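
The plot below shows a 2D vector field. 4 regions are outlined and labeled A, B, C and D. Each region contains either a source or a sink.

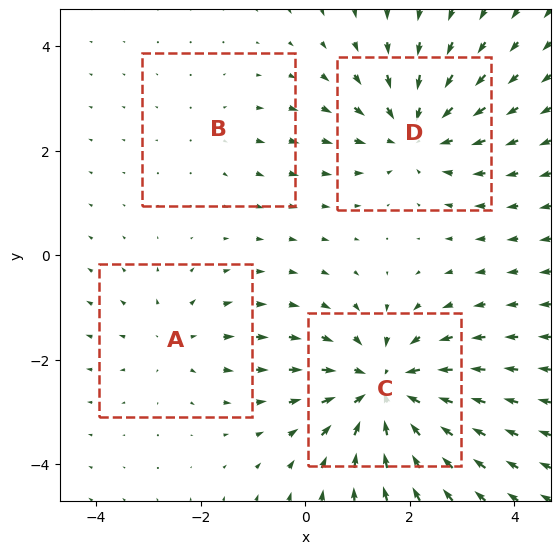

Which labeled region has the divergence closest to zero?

Divergence at each region's feature centre — A: about +3, B: about +2, C: about -6, D: about -5. Region B is closest to zero.

B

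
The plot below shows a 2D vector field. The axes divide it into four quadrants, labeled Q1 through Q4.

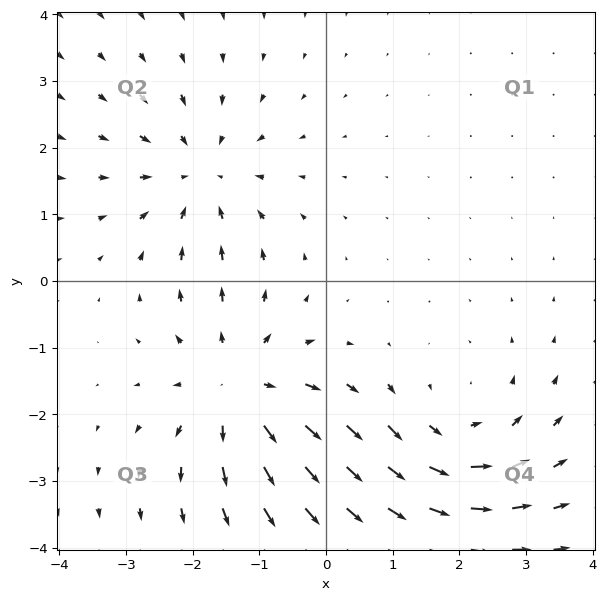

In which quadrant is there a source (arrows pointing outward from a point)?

Q3

The source sits at approximately (-1.3, -1.6), which lies in quadrant Q3. The divergence there is about +3, positive as expected for a source.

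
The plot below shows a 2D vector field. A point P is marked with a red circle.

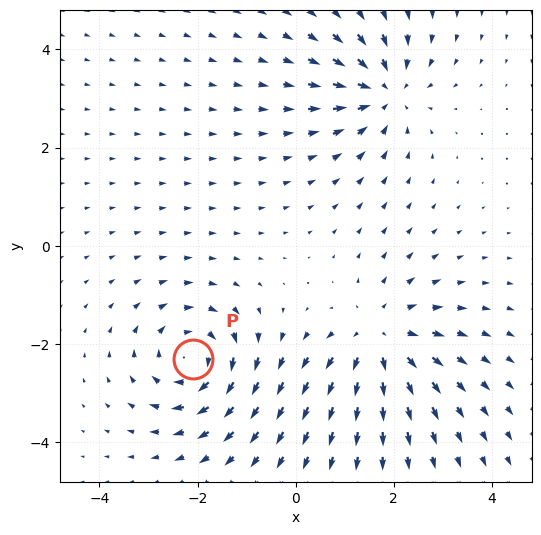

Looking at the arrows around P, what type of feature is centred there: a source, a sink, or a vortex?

At P (-2.1, -2.3) the arrows circulate clockwise. Divergence ≈0, curl about -5 — near-zero divergence with nonzero curl is a vortex.

vortex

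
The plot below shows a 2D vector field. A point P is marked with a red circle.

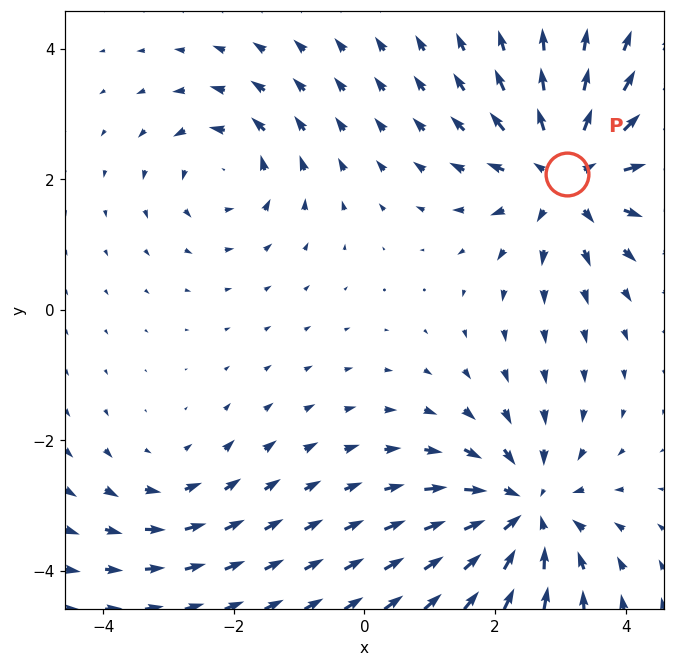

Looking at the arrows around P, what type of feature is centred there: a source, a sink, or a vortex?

At P (3.1, 2.1) the arrows spread outward. Divergence about +5, curl ≈0 — positive divergence with near-zero curl is a source.

source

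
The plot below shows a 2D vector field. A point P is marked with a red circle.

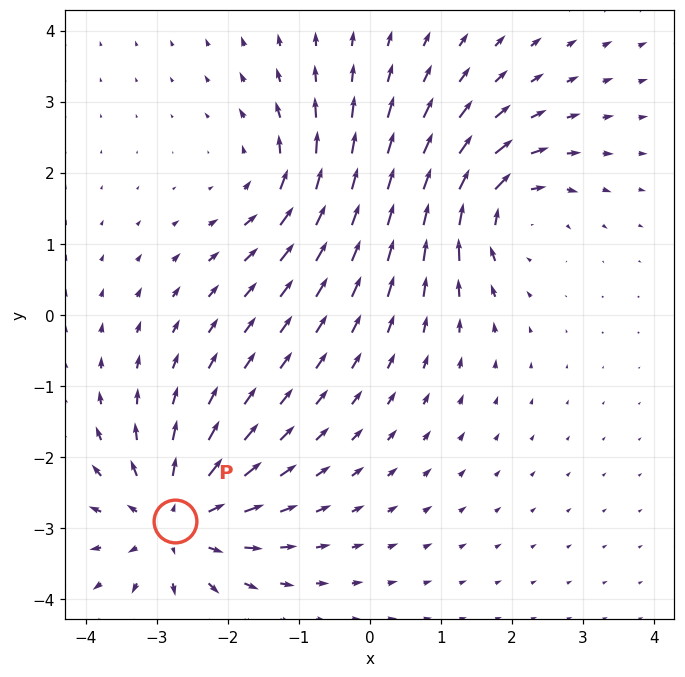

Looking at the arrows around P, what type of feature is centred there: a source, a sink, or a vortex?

At P (-2.7, -2.9) the arrows spread outward. Divergence about +5, curl ≈0 — positive divergence with near-zero curl is a source.

source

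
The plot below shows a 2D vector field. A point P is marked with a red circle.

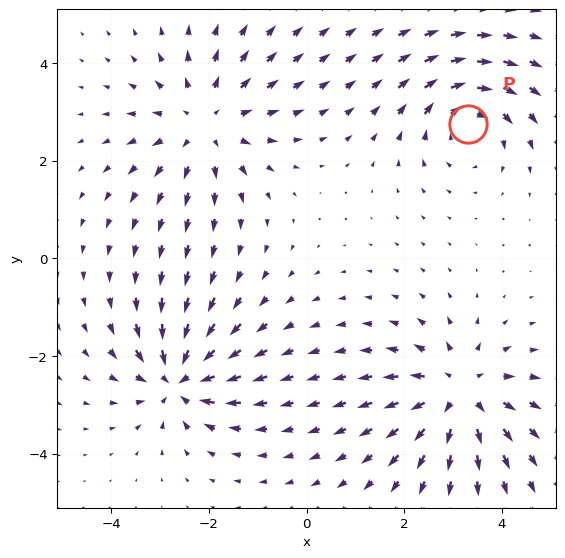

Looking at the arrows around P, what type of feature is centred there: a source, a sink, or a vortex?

At P (3.3, 2.8) the arrows circulate clockwise. Divergence ≈0, curl about -4 — near-zero divergence with nonzero curl is a vortex.

vortex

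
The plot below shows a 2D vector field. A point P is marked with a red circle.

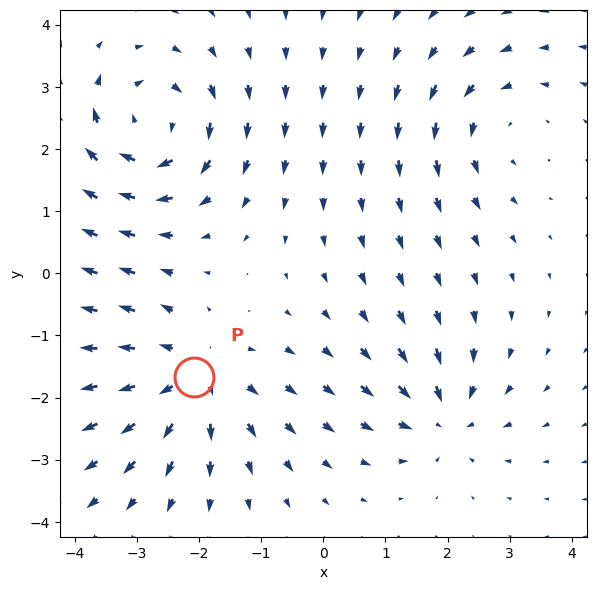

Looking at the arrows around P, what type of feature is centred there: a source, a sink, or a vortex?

At P (-2.1, -1.7) the arrows spread outward. Divergence about +4, curl ≈0 — positive divergence with near-zero curl is a source.

source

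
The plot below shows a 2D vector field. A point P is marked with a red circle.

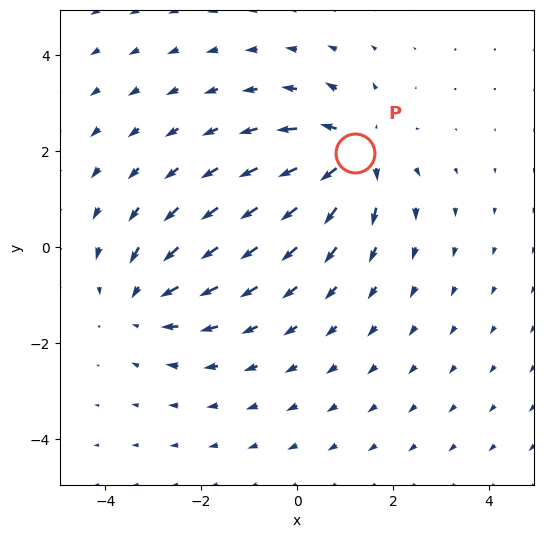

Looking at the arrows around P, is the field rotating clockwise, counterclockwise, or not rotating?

Near P at (1.2, 2.0) the arrows show no circulation. The curl there is ≈0.

not rotating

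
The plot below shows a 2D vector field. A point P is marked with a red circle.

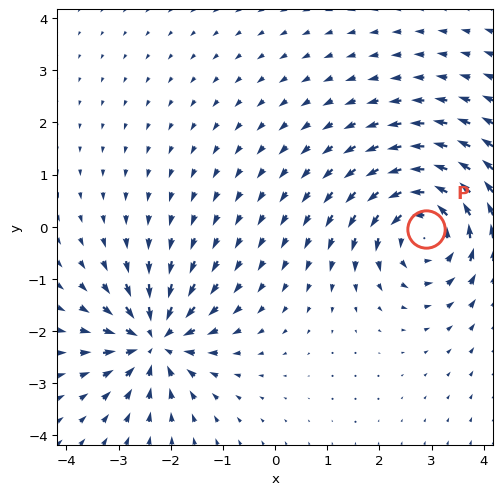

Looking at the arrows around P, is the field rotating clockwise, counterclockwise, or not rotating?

Near P at (2.9, -0.0) the arrows circulate counterclockwise. The curl (z-component) there is about +4; positive curl means counterclockwise rotation.

counterclockwise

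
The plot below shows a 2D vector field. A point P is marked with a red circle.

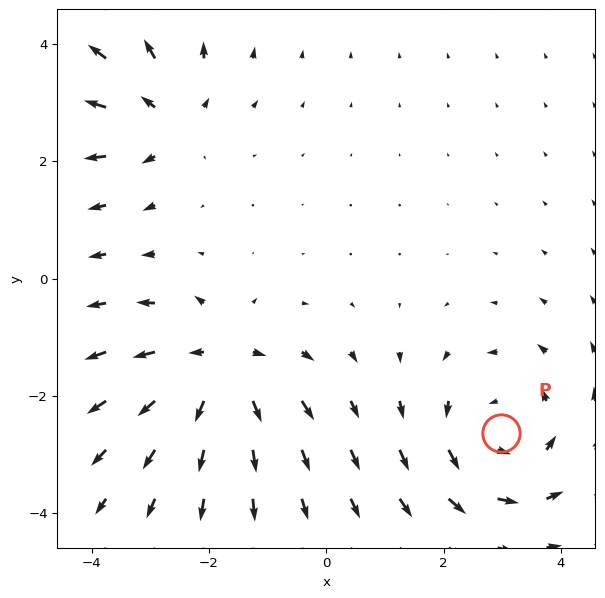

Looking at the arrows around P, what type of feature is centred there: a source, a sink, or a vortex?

At P (3.0, -2.6) the arrows circulate counterclockwise. Divergence ≈0, curl about +4 — near-zero divergence with nonzero curl is a vortex.

vortex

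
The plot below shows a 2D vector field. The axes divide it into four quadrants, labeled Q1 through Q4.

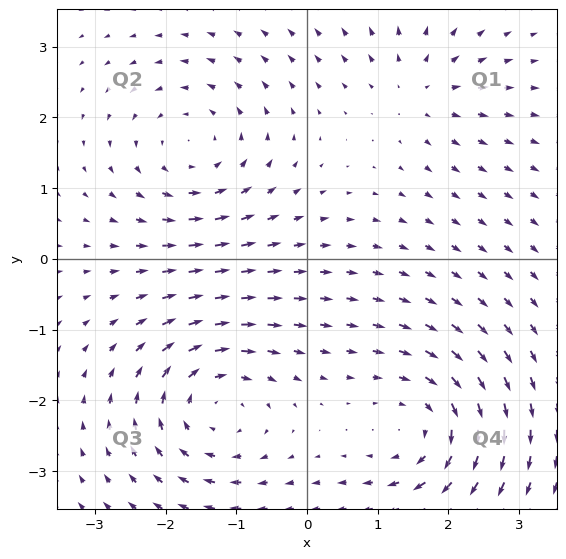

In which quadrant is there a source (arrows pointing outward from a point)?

The source sits at approximately (1.6, 2.4), which lies in quadrant Q1. The divergence there is about +4, positive as expected for a source.

Q1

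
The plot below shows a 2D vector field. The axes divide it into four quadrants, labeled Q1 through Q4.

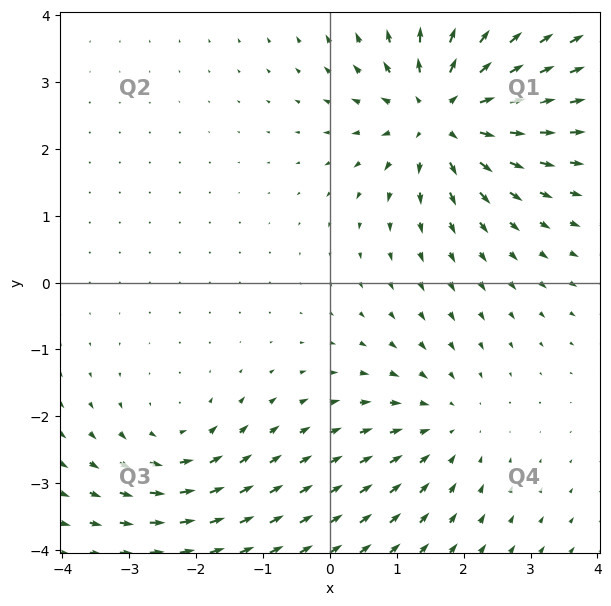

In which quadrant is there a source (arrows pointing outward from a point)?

The source sits at approximately (1.7, 2.5), which lies in quadrant Q1. The divergence there is about +6, positive as expected for a source.

Q1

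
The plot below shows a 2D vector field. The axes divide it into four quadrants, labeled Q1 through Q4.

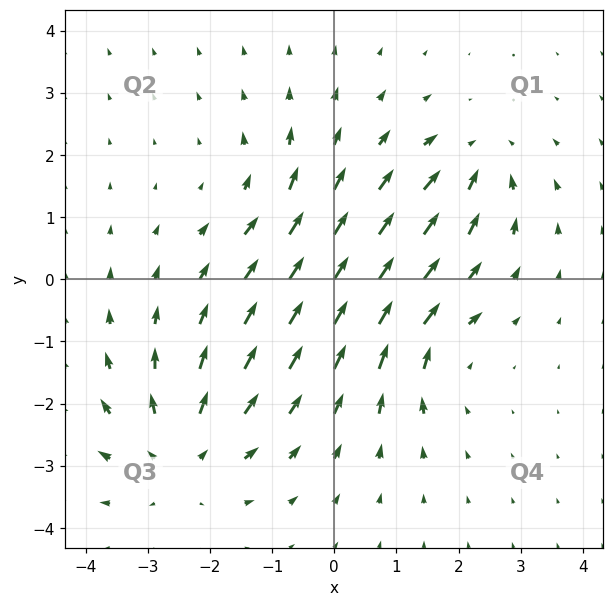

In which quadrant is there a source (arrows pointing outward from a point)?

Q3

The source sits at approximately (-2.5, -2.8), which lies in quadrant Q3. The divergence there is about +4, positive as expected for a source.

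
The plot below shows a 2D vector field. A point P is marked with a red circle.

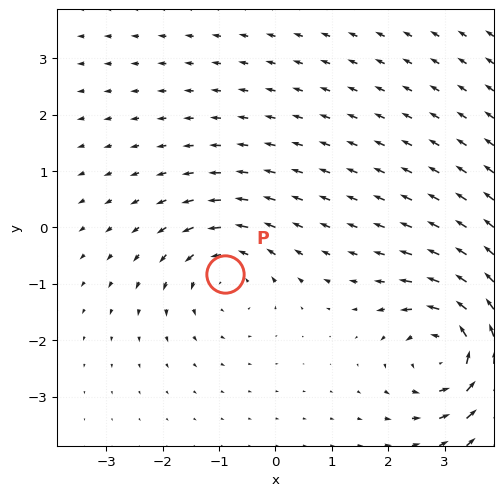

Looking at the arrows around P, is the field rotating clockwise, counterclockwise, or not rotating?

counterclockwise

Near P at (-0.9, -0.8) the arrows circulate counterclockwise. The curl (z-component) there is about +3; positive curl means counterclockwise rotation.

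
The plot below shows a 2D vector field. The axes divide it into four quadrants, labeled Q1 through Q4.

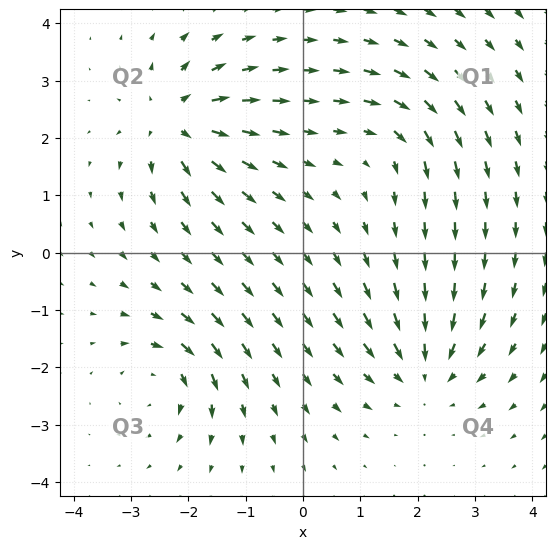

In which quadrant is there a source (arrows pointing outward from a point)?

Q2

The source sits at approximately (-2.2, 2.3), which lies in quadrant Q2. The divergence there is about +6, positive as expected for a source.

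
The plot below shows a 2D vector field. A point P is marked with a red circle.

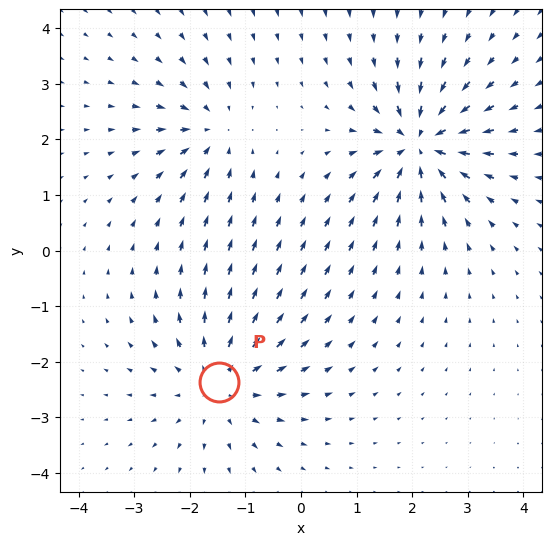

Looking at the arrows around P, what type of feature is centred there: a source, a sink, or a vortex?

source

At P (-1.5, -2.4) the arrows spread outward. Divergence about +4, curl ≈0 — positive divergence with near-zero curl is a source.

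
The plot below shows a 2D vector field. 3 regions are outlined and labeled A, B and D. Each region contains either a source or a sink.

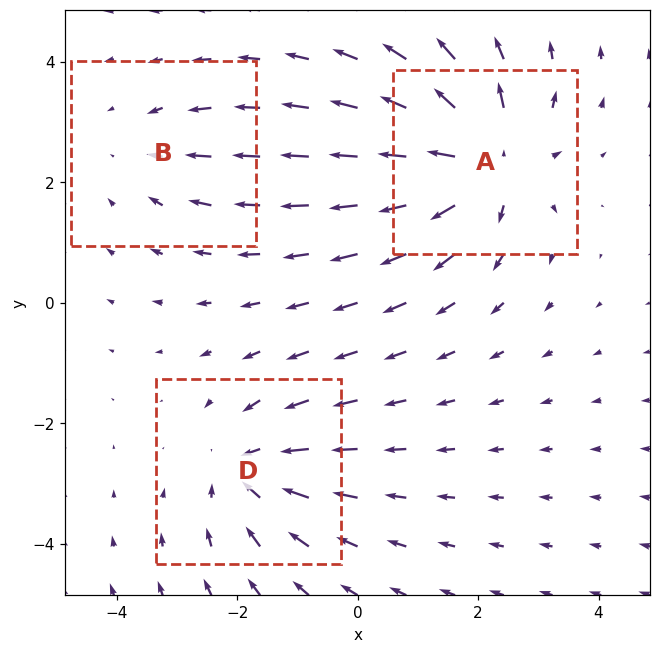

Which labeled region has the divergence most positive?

Divergence at each region's feature centre — A: about +5, B: about -2, D: about -3. Region A is most positive.

A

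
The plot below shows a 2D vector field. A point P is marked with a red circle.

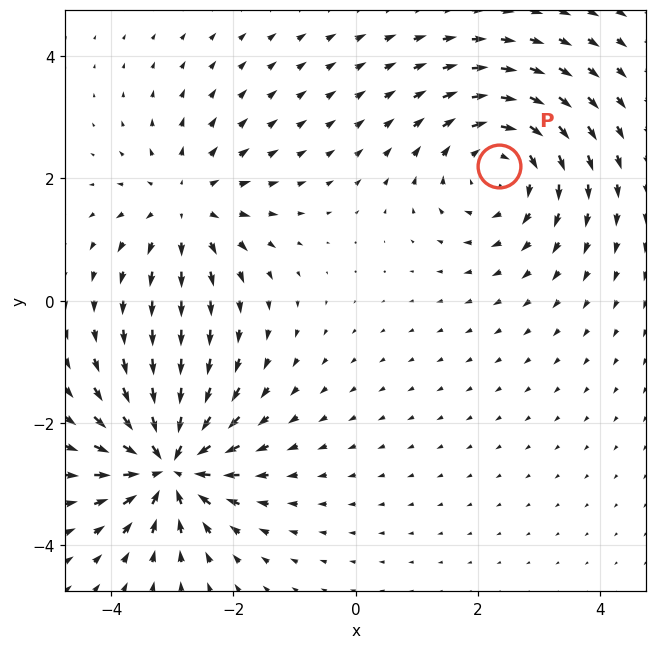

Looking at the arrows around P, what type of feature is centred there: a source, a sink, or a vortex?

At P (2.3, 2.2) the arrows circulate clockwise. Divergence ≈0, curl about -4 — near-zero divergence with nonzero curl is a vortex.

vortex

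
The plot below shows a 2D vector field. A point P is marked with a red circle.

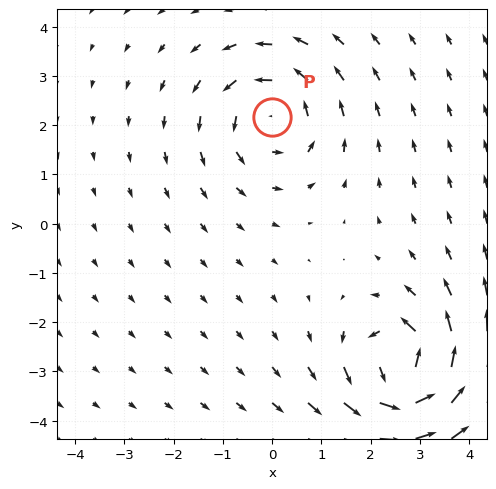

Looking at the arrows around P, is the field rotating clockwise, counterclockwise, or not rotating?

Near P at (-0.0, 2.2) the arrows circulate counterclockwise. The curl (z-component) there is about +4; positive curl means counterclockwise rotation.

counterclockwise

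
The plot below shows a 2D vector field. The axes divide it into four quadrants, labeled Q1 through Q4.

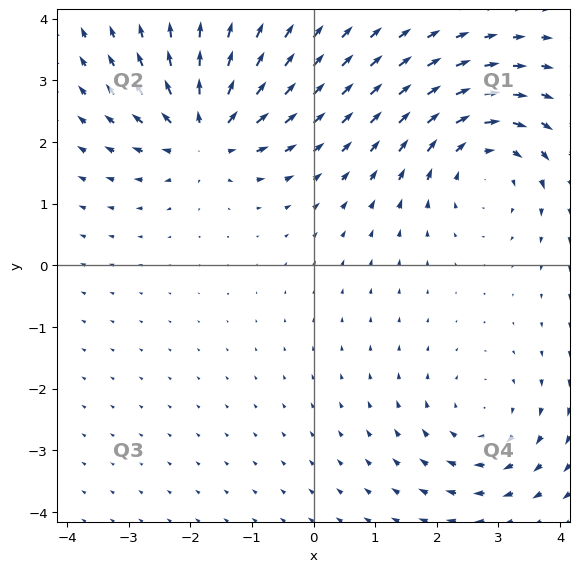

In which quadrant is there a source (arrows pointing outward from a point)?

Q2

The source sits at approximately (-1.7, 2.1), which lies in quadrant Q2. The divergence there is about +6, positive as expected for a source.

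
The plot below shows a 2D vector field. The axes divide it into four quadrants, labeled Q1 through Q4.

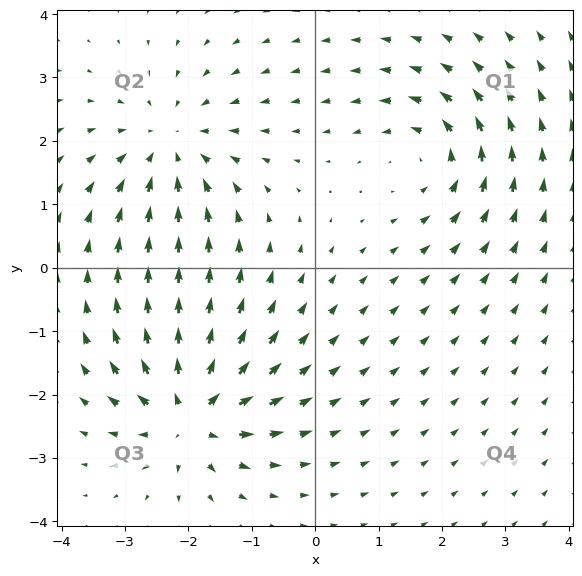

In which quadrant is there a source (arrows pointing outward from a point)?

The source sits at approximately (-2.0, -2.3), which lies in quadrant Q3. The divergence there is about +5, positive as expected for a source.

Q3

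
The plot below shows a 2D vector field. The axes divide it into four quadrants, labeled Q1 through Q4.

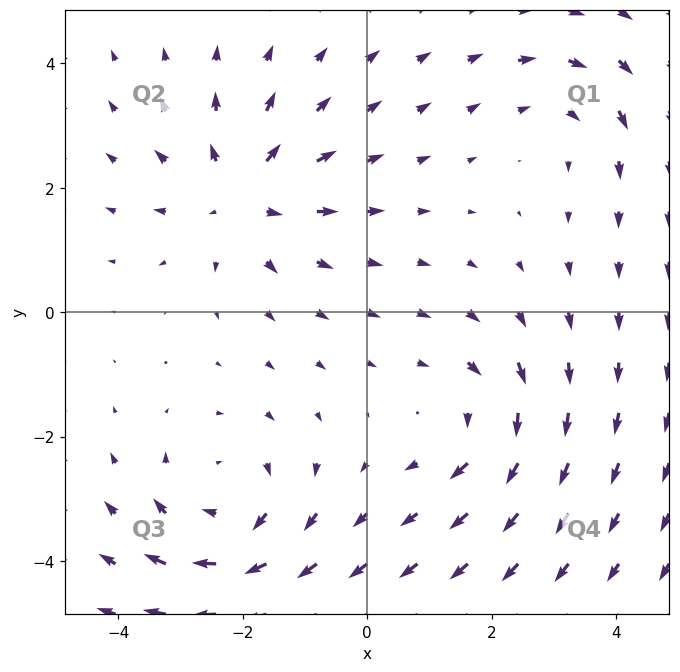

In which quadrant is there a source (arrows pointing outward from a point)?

Q2

The source sits at approximately (-2.0, 1.9), which lies in quadrant Q2. The divergence there is about +5, positive as expected for a source.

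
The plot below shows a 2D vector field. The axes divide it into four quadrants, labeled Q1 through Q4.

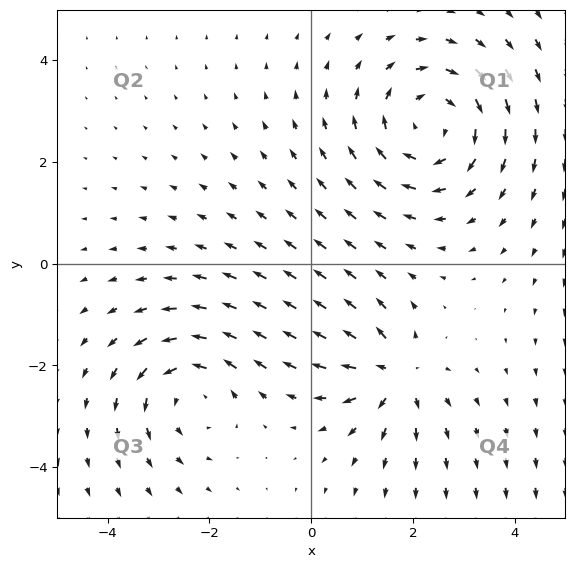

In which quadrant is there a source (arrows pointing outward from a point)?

The source sits at approximately (1.6, -2.2), which lies in quadrant Q4. The divergence there is about +4, positive as expected for a source.

Q4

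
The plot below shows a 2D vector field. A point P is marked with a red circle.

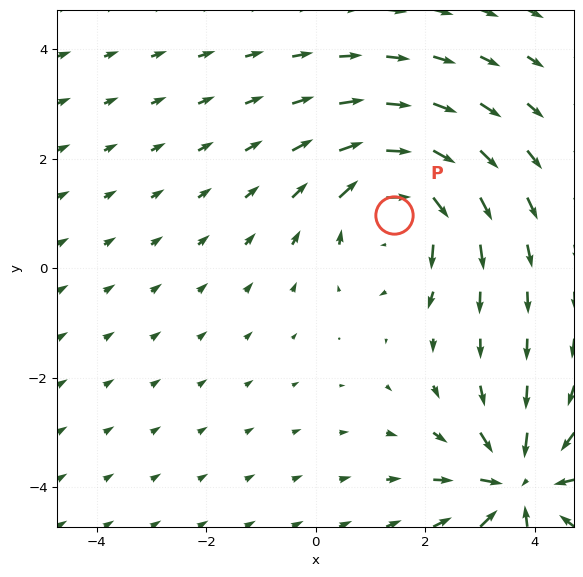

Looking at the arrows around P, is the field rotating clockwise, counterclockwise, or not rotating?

clockwise

Near P at (1.4, 1.0) the arrows circulate clockwise. The curl (z-component) there is about -5; negative curl means clockwise rotation.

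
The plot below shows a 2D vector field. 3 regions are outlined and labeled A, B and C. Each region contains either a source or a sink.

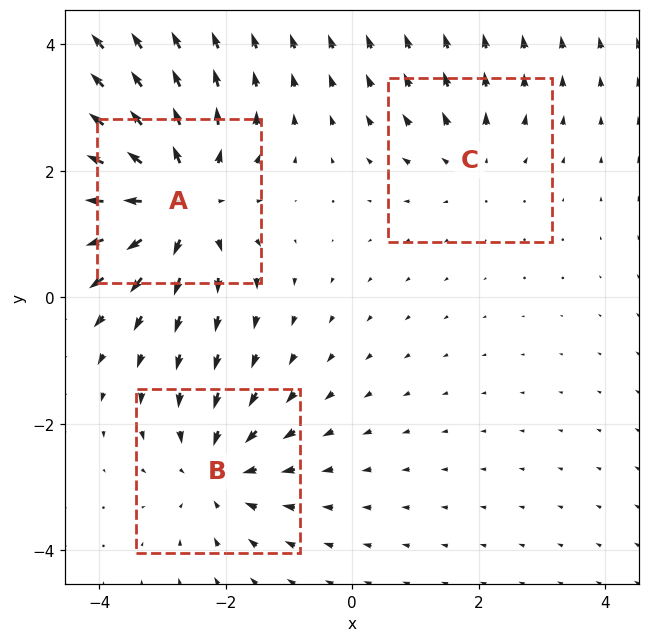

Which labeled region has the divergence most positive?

Divergence at each region's feature centre — A: about +5, B: about -3, C: about +2. Region A is most positive.

A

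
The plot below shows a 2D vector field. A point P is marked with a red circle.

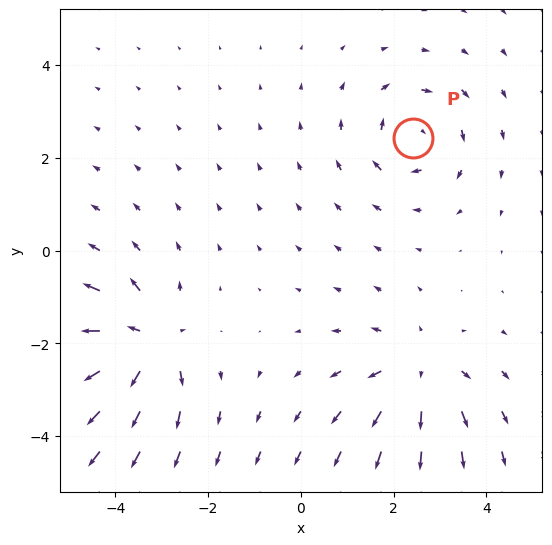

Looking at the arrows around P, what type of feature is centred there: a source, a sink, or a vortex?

At P (2.4, 2.4) the arrows circulate clockwise. Divergence ≈0, curl about -4 — near-zero divergence with nonzero curl is a vortex.

vortex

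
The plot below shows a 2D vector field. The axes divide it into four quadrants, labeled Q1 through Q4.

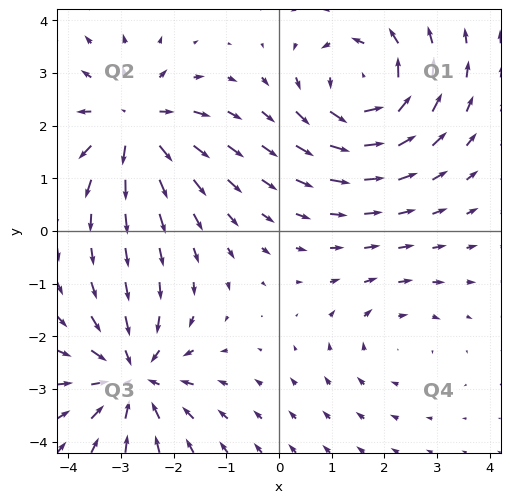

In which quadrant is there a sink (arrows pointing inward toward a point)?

The sink sits at approximately (-2.8, -2.8), which lies in quadrant Q3. The divergence there is about -5, negative as expected for a sink.

Q3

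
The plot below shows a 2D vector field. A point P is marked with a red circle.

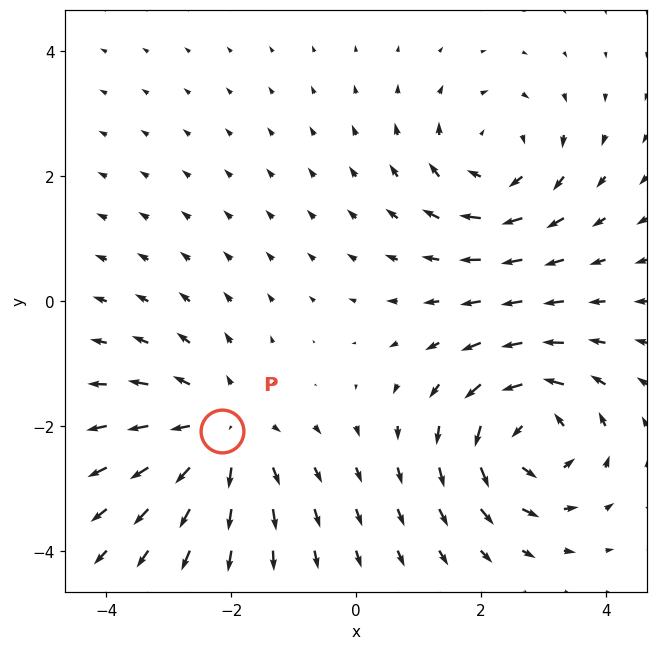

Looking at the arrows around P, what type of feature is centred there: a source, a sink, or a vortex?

source

At P (-2.1, -2.1) the arrows spread outward. Divergence about +3, curl ≈0 — positive divergence with near-zero curl is a source.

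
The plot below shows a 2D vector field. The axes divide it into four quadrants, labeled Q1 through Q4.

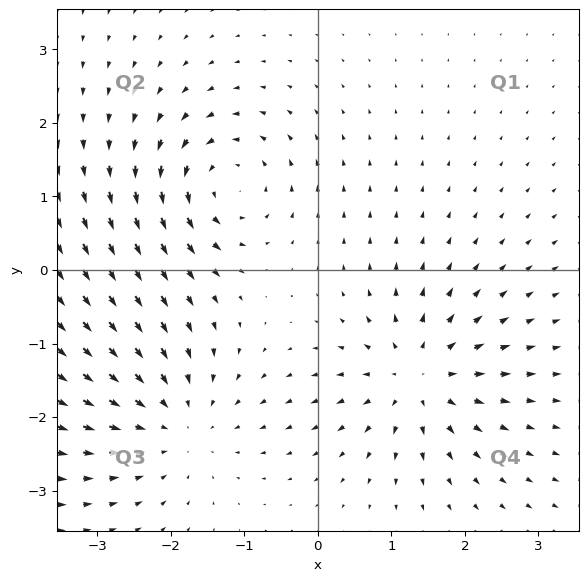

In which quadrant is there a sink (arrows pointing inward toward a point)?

The sink sits at approximately (-1.9, -2.1), which lies in quadrant Q3. The divergence there is about -4, negative as expected for a sink.

Q3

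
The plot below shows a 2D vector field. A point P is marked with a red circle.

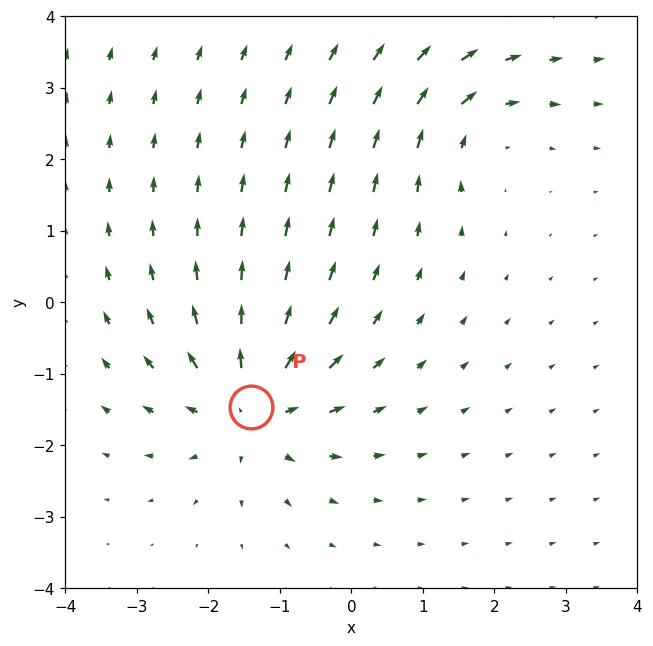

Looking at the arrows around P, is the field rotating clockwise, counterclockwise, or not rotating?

Near P at (-1.4, -1.5) the arrows show no circulation. The curl there is ≈0.

not rotating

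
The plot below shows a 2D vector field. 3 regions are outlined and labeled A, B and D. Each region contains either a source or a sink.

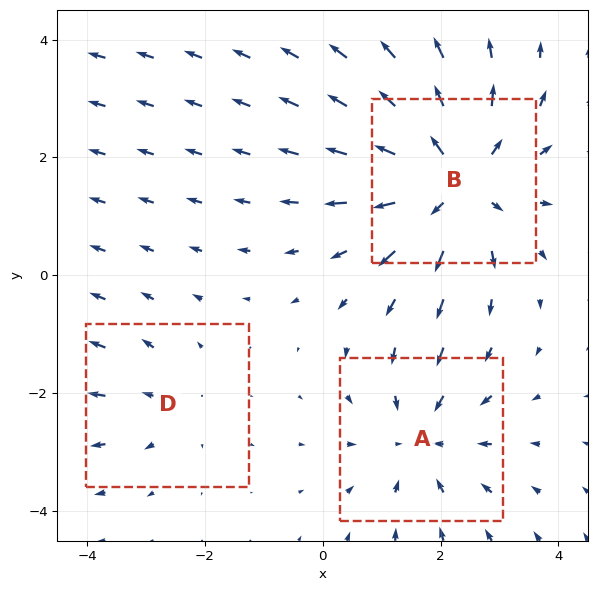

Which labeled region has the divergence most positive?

B

Divergence at each region's feature centre — A: about -3, B: about +5, D: about +2. Region B is most positive.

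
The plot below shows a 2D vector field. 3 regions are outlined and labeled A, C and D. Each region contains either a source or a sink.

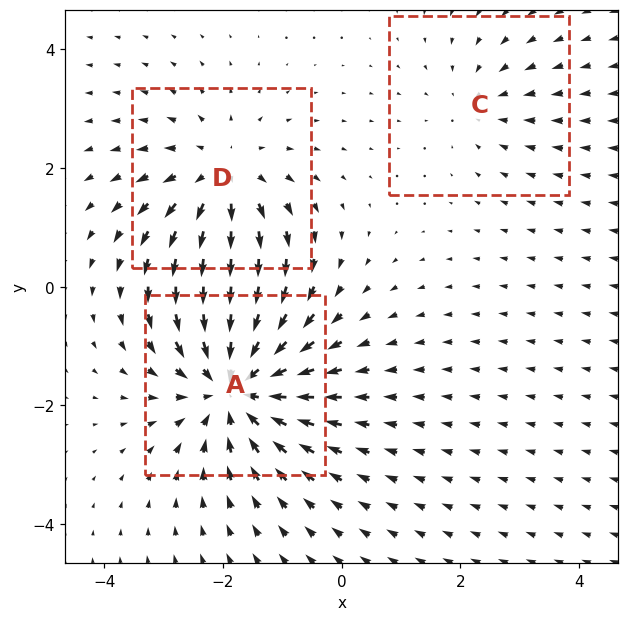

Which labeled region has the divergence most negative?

Divergence at each region's feature centre — A: about -4, C: about -2, D: about +3. Region A is most negative.

A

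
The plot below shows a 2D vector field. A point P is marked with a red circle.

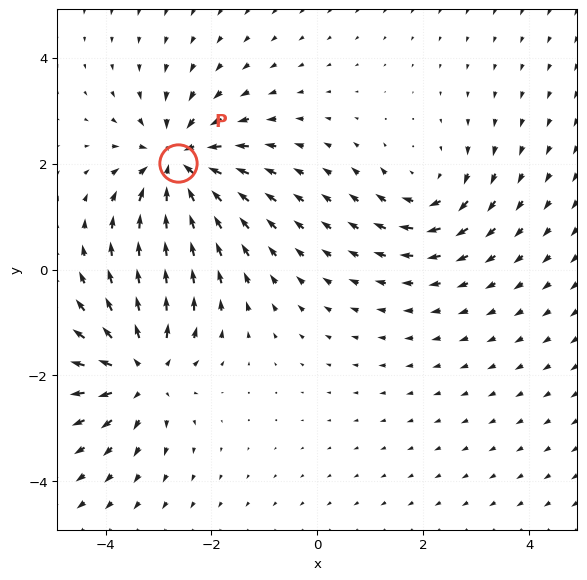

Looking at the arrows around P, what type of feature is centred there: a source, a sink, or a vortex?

At P (-2.6, 2.0) the arrows converge inward. Divergence about -6, curl ≈0 — negative divergence with near-zero curl is a sink.

sink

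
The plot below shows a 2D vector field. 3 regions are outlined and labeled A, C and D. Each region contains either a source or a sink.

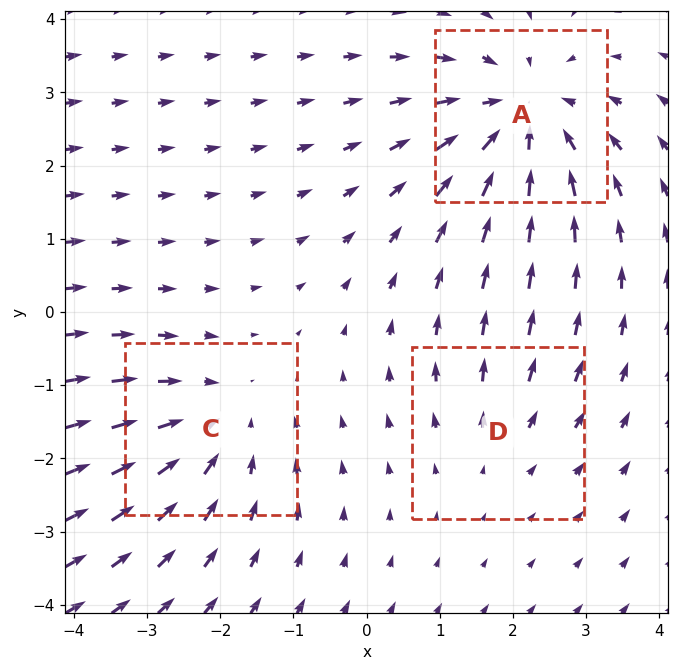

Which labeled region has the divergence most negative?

A

Divergence at each region's feature centre — A: about -4, C: about -3, D: about +2. Region A is most negative.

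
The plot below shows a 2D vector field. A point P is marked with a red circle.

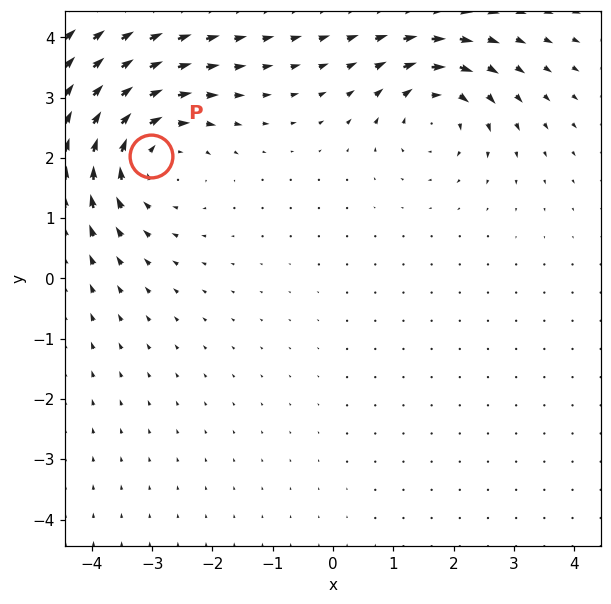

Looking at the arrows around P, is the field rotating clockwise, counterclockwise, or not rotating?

clockwise

Near P at (-3.0, 2.0) the arrows circulate clockwise. The curl (z-component) there is about -4; negative curl means clockwise rotation.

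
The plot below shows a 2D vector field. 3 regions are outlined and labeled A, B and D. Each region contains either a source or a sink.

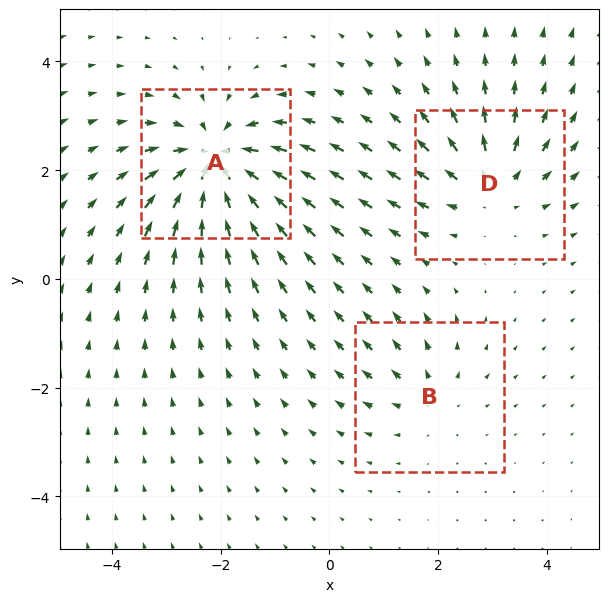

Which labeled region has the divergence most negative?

Divergence at each region's feature centre — A: about -6, B: about +2, D: about +4. Region A is most negative.

A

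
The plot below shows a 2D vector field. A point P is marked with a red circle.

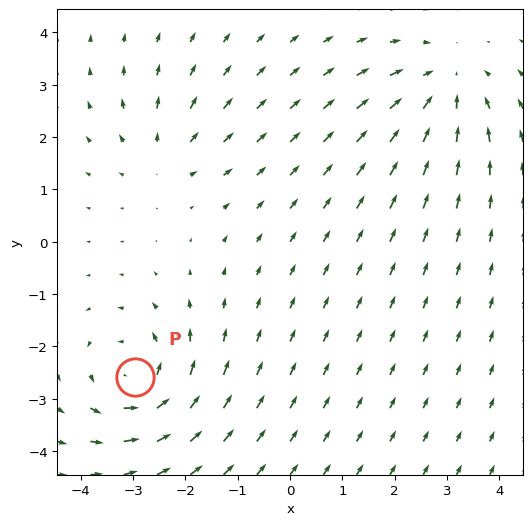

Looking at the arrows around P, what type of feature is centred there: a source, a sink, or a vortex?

At P (-3.0, -2.6) the arrows circulate counterclockwise. Divergence ≈0, curl about +5 — near-zero divergence with nonzero curl is a vortex.

vortex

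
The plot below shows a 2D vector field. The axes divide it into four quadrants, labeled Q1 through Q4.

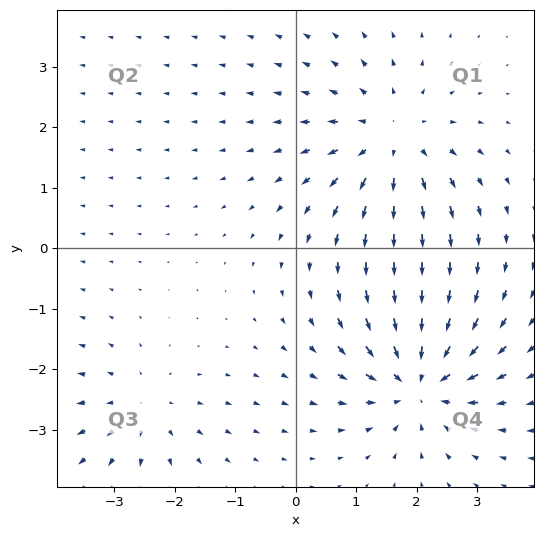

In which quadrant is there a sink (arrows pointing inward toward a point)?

Q4

The sink sits at approximately (2.0, -2.2), which lies in quadrant Q4. The divergence there is about -5, negative as expected for a sink.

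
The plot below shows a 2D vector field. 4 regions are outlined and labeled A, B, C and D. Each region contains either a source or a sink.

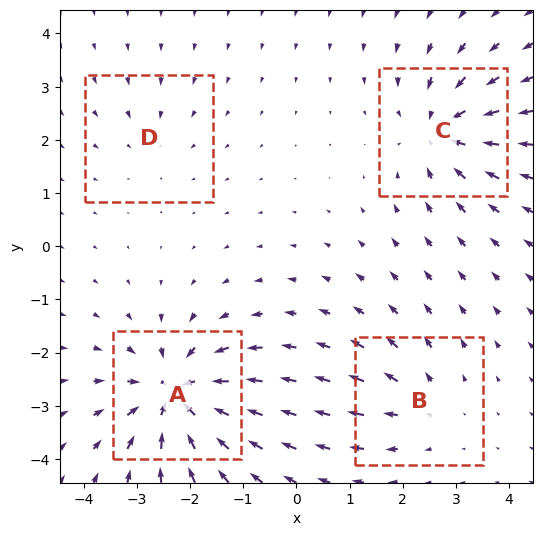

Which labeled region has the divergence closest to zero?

D

Divergence at each region's feature centre — A: about -8, B: about +3, C: about -6, D: about -2. Region D is closest to zero.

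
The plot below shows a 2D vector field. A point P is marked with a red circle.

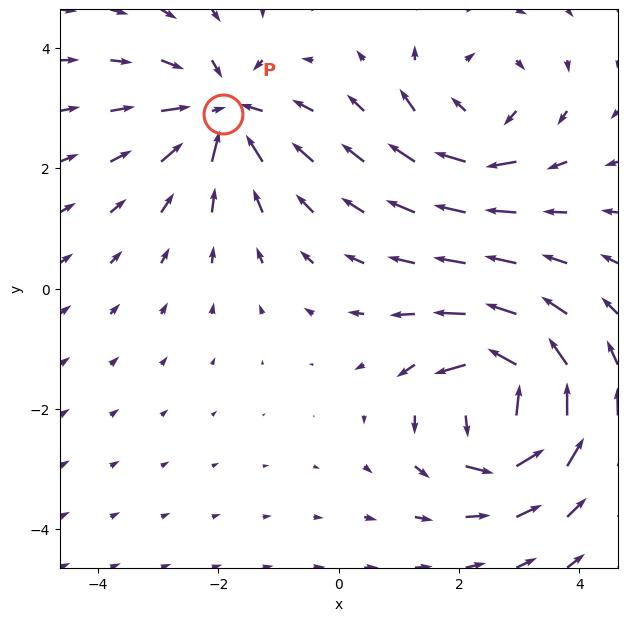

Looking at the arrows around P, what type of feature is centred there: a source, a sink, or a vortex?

sink

At P (-1.9, 2.9) the arrows converge inward. Divergence about -4, curl ≈0 — negative divergence with near-zero curl is a sink.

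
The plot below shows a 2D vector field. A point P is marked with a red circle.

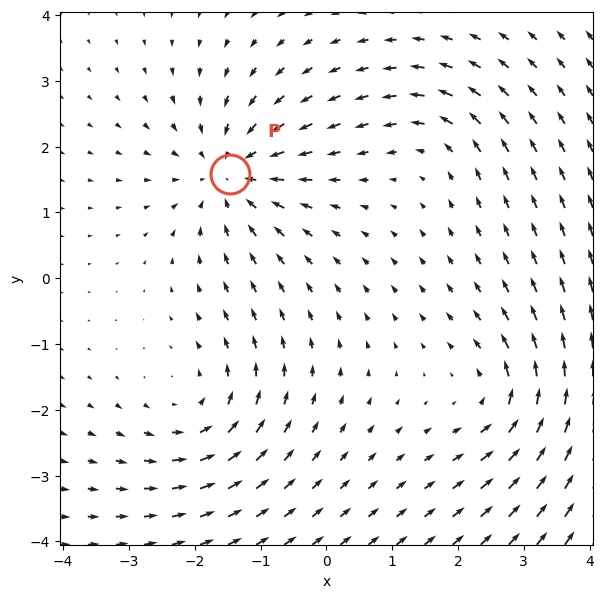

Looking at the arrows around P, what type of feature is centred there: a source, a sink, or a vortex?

sink

At P (-1.5, 1.6) the arrows converge inward. Divergence about -5, curl ≈0 — negative divergence with near-zero curl is a sink.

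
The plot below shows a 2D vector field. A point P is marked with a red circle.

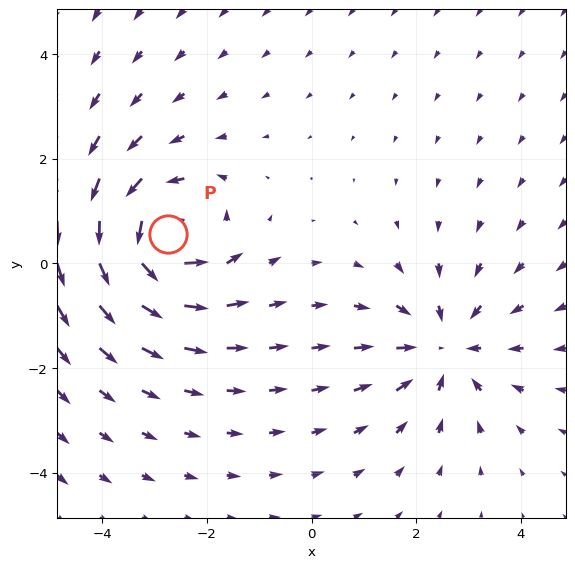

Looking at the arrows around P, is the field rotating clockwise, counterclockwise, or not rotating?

counterclockwise

Near P at (-2.7, 0.6) the arrows circulate counterclockwise. The curl (z-component) there is about +3; positive curl means counterclockwise rotation.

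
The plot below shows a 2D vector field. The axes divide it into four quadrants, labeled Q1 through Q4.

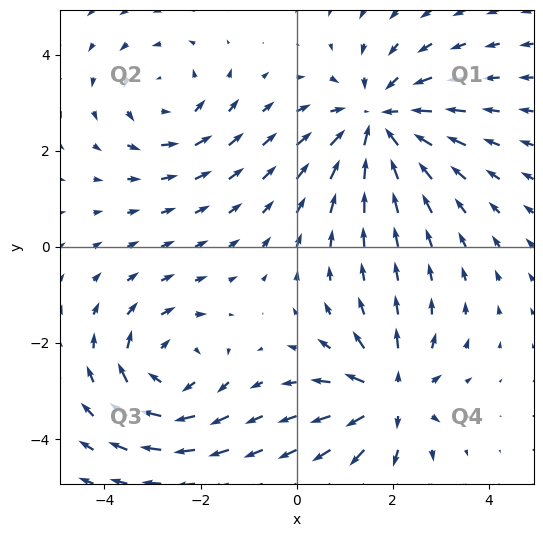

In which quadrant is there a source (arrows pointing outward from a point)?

Q4

The source sits at approximately (1.9, -3.1), which lies in quadrant Q4. The divergence there is about +4, positive as expected for a source.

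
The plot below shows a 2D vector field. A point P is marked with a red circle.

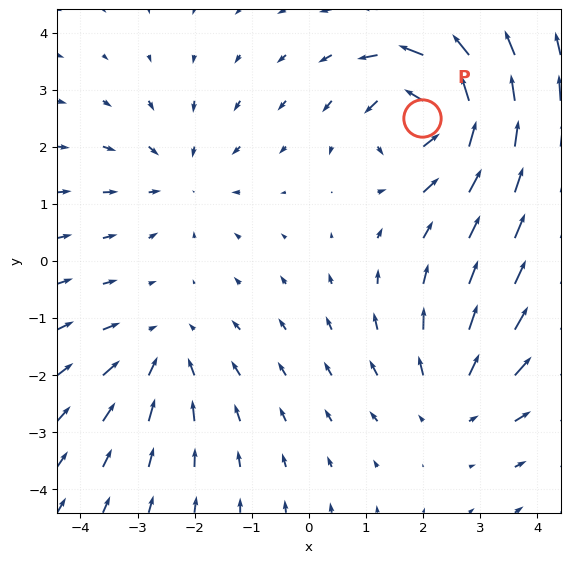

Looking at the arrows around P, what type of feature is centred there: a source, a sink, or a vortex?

At P (2.0, 2.5) the arrows circulate counterclockwise. Divergence ≈0, curl about +7 — near-zero divergence with nonzero curl is a vortex.

vortex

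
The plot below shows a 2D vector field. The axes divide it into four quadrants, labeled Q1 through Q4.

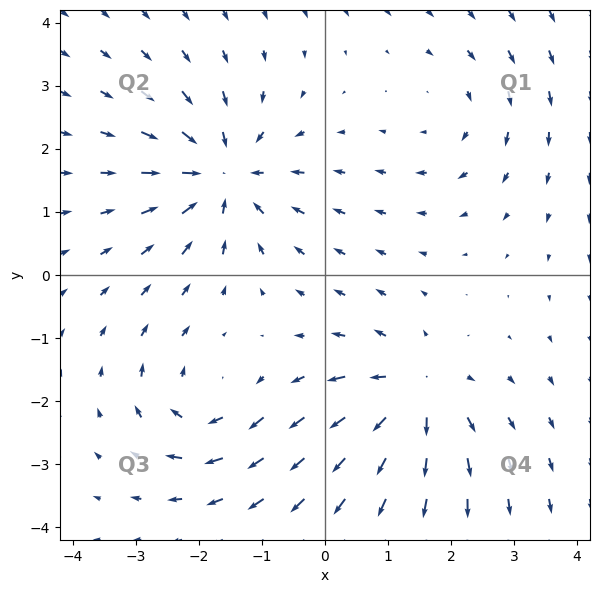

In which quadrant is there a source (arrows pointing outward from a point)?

The source sits at approximately (1.4, -1.9), which lies in quadrant Q4. The divergence there is about +5, positive as expected for a source.

Q4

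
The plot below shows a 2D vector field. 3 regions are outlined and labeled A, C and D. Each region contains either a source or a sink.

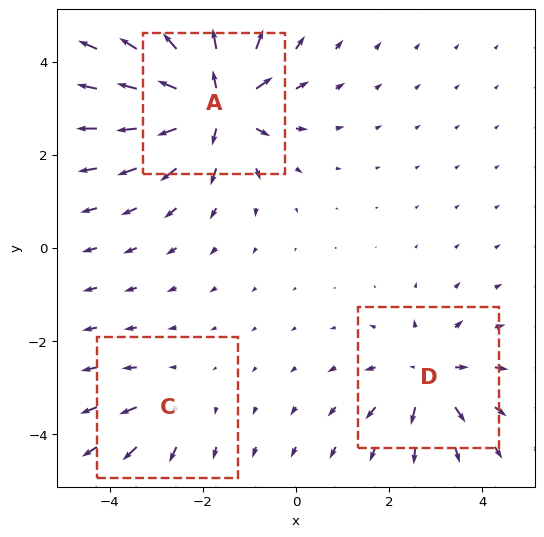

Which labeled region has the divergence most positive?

A

Divergence at each region's feature centre — A: about +6, C: about +2, D: about +4. Region A is most positive.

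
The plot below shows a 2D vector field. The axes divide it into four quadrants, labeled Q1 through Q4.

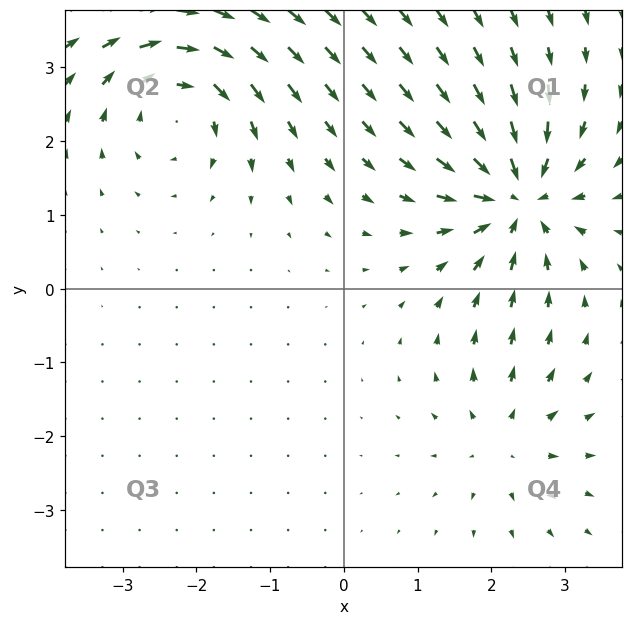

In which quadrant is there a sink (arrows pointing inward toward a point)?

Q1

The sink sits at approximately (2.4, 1.2), which lies in quadrant Q1. The divergence there is about -7, negative as expected for a sink.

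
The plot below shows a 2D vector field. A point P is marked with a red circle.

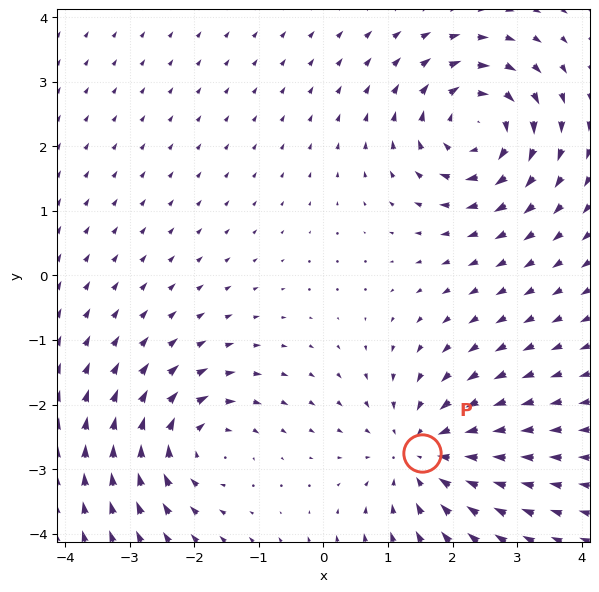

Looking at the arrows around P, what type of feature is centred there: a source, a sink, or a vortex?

At P (1.5, -2.7) the arrows converge inward. Divergence about -4, curl ≈0 — negative divergence with near-zero curl is a sink.

sink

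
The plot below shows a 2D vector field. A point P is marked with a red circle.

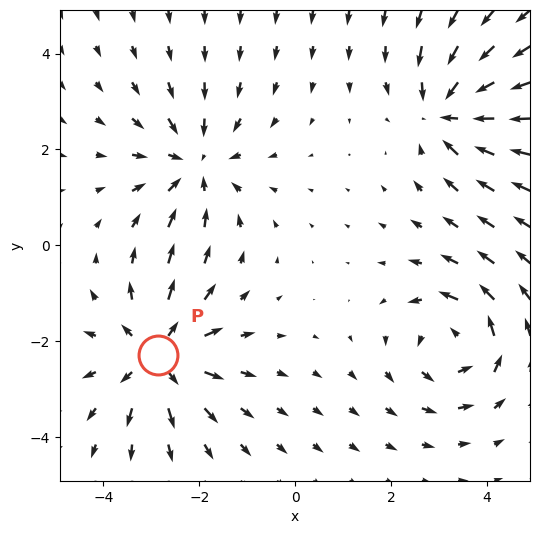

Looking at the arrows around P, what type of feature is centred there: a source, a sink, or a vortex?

At P (-2.9, -2.3) the arrows spread outward. Divergence about +5, curl ≈0 — positive divergence with near-zero curl is a source.

source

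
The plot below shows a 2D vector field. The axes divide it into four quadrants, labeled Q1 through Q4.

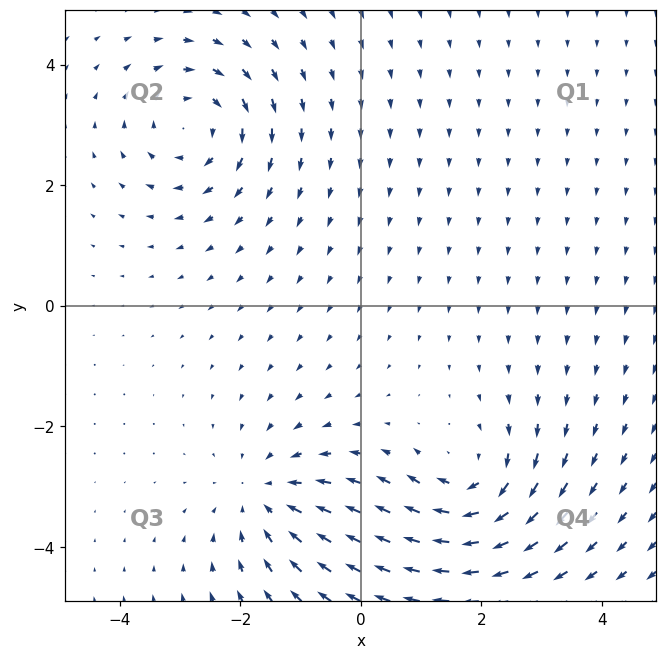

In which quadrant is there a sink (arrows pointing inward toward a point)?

The sink sits at approximately (-1.6, -3.2), which lies in quadrant Q3. The divergence there is about -4, negative as expected for a sink.

Q3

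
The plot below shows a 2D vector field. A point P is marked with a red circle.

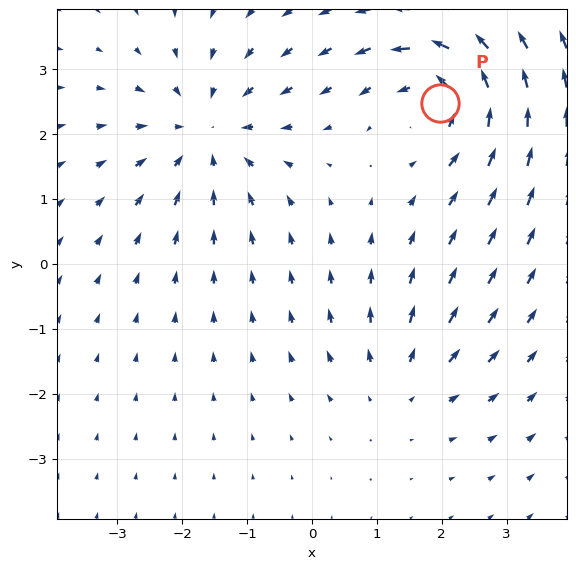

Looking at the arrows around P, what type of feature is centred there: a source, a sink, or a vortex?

vortex

At P (2.0, 2.5) the arrows circulate counterclockwise. Divergence ≈0, curl about +5 — near-zero divergence with nonzero curl is a vortex.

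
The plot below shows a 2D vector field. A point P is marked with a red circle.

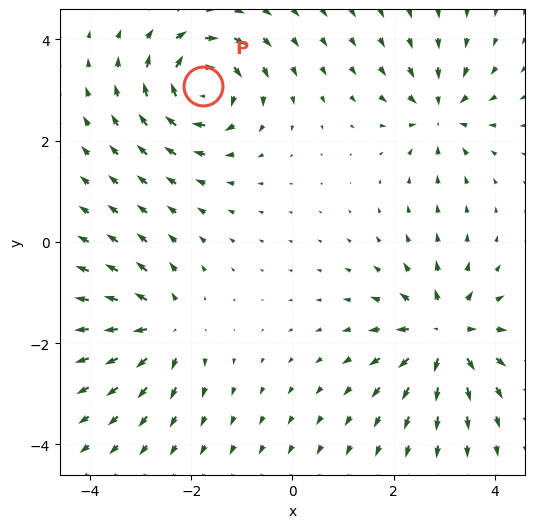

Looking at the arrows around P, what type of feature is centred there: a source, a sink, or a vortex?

At P (-1.8, 3.1) the arrows circulate clockwise. Divergence ≈0, curl about -7 — near-zero divergence with nonzero curl is a vortex.

vortex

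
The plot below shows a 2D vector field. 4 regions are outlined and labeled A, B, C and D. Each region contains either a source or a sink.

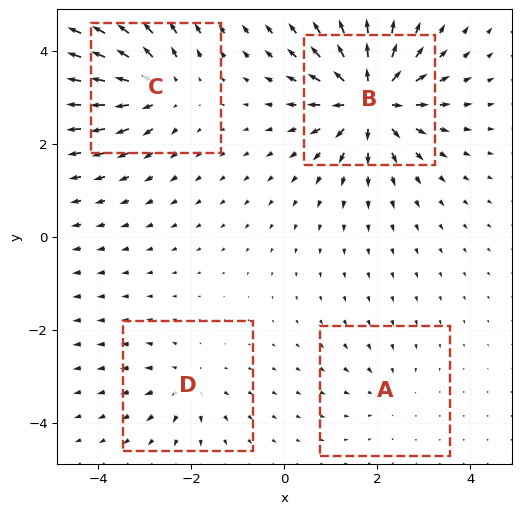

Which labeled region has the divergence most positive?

Divergence at each region's feature centre — A: about -2, B: about +9, C: about +6, D: about +4. Region B is most positive.

B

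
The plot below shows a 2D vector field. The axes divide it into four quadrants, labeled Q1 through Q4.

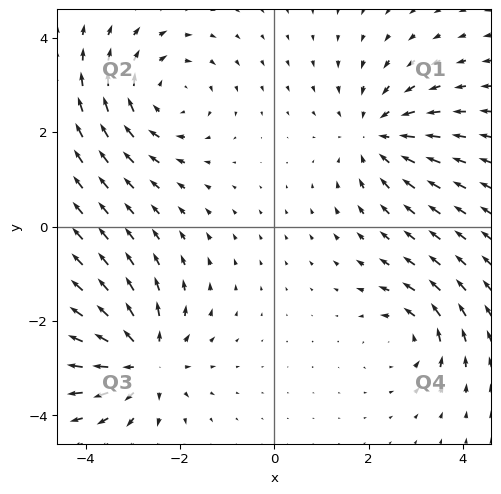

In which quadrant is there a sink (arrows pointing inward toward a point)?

Q1

The sink sits at approximately (2.2, 1.9), which lies in quadrant Q1. The divergence there is about -4, negative as expected for a sink.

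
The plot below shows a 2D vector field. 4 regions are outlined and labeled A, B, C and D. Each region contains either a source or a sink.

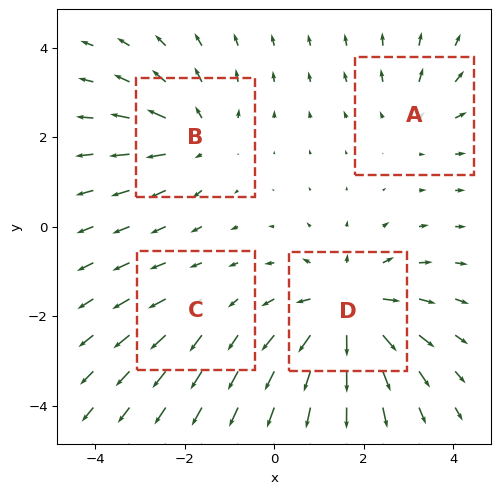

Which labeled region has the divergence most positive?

D

Divergence at each region's feature centre — A: about +3, B: about +5, C: about +2, D: about +7. Region D is most positive.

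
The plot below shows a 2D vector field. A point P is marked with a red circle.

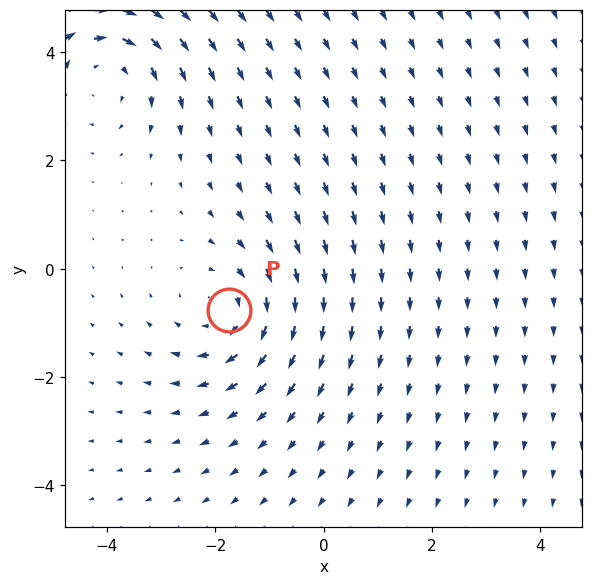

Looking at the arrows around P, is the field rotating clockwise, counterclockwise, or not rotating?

Near P at (-1.8, -0.8) the arrows circulate clockwise. The curl (z-component) there is about -4; negative curl means clockwise rotation.

clockwise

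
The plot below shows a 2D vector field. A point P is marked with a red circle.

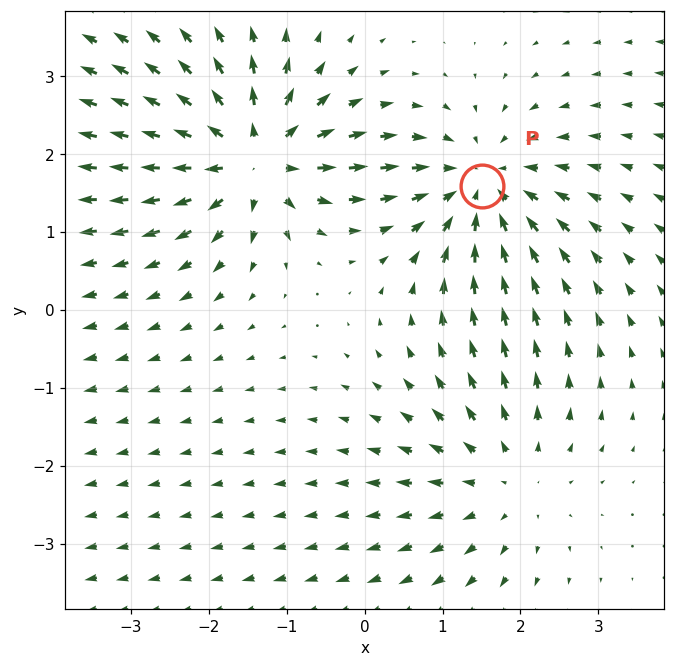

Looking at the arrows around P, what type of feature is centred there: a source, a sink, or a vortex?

At P (1.5, 1.6) the arrows converge inward. Divergence about -4, curl ≈0 — negative divergence with near-zero curl is a sink.

sink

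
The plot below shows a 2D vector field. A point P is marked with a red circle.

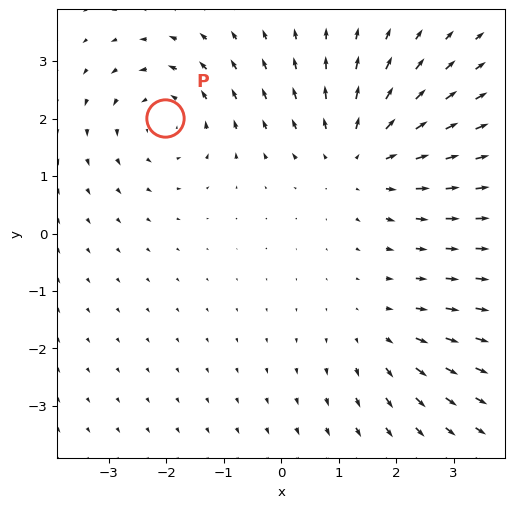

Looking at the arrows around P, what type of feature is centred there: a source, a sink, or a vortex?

vortex

At P (-2.0, 2.0) the arrows circulate counterclockwise. Divergence ≈0, curl about +4 — near-zero divergence with nonzero curl is a vortex.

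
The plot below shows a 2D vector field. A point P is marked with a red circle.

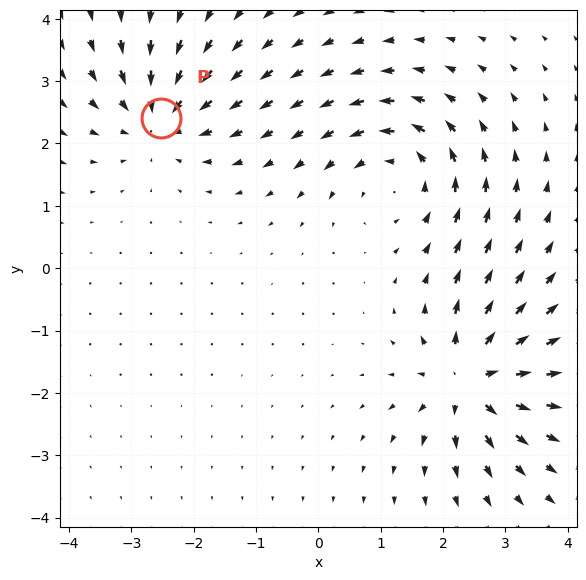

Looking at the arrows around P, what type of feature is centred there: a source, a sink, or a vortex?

At P (-2.5, 2.4) the arrows converge inward. Divergence about -4, curl ≈0 — negative divergence with near-zero curl is a sink.

sink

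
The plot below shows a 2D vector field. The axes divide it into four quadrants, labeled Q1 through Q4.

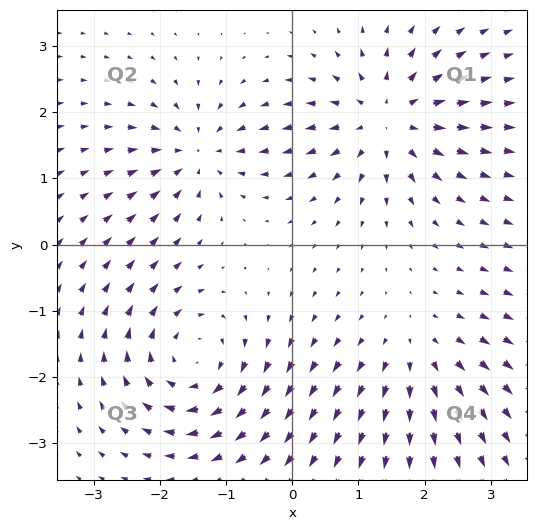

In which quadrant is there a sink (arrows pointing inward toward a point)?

Q2

The sink sits at approximately (-1.4, 1.4), which lies in quadrant Q2. The divergence there is about -5, negative as expected for a sink.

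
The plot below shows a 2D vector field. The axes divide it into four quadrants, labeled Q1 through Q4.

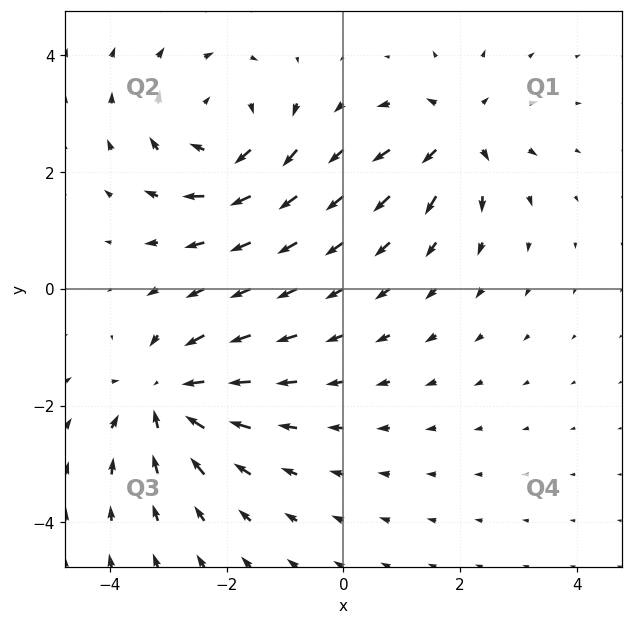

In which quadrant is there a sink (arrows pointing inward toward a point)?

Q3

The sink sits at approximately (-3.0, -1.8), which lies in quadrant Q3. The divergence there is about -5, negative as expected for a sink.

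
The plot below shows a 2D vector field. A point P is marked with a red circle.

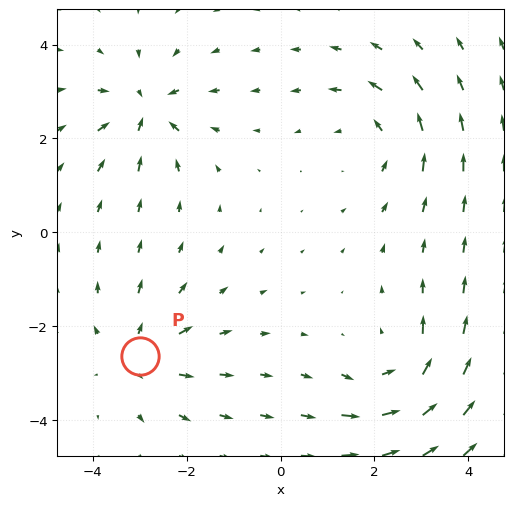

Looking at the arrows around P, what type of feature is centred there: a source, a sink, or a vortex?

source

At P (-3.0, -2.6) the arrows spread outward. Divergence about +4, curl ≈0 — positive divergence with near-zero curl is a source.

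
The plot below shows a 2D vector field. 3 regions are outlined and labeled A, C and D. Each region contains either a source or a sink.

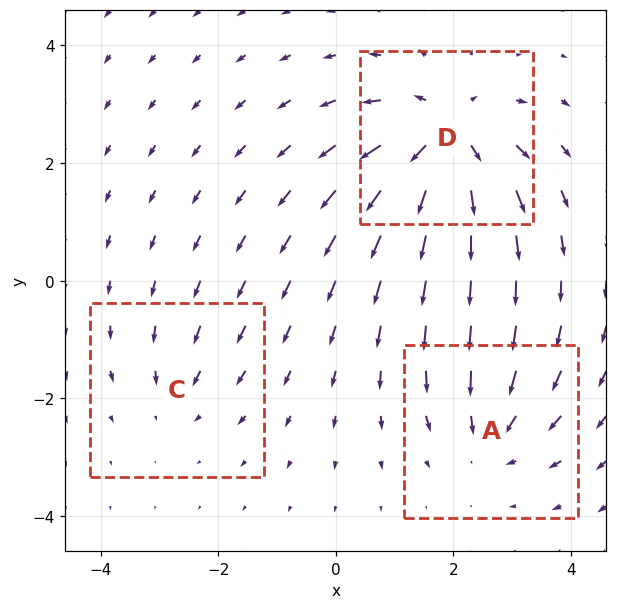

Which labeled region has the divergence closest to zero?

Divergence at each region's feature centre — A: about -3, C: about -2, D: about +5. Region C is closest to zero.

C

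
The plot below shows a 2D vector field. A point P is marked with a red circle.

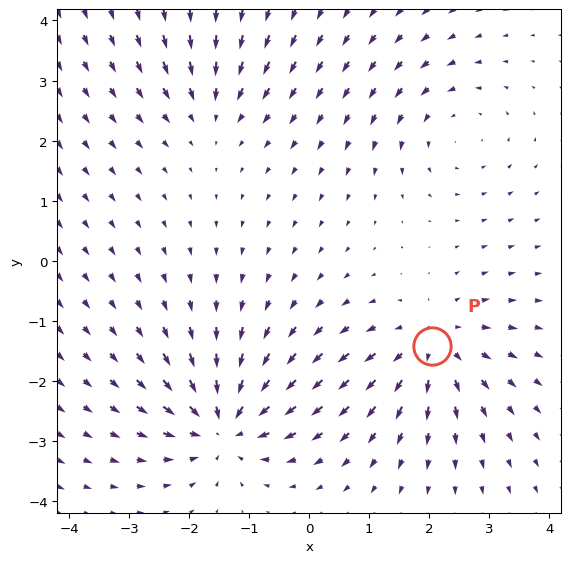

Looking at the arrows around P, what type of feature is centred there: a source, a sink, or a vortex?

source

At P (2.1, -1.4) the arrows spread outward. Divergence about +5, curl ≈0 — positive divergence with near-zero curl is a source.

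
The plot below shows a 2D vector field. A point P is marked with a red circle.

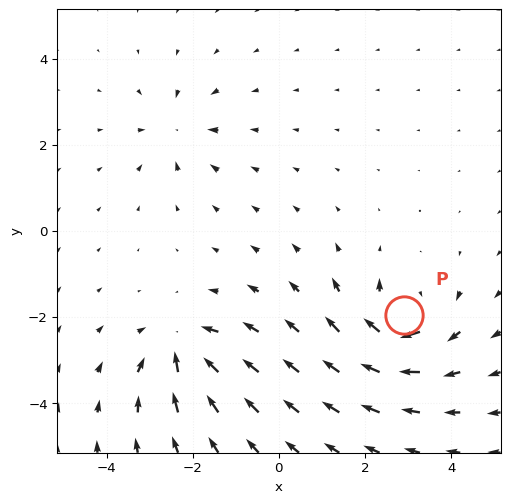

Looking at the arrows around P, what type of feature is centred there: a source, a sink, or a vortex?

vortex

At P (2.9, -2.0) the arrows circulate clockwise. Divergence ≈0, curl about -6 — near-zero divergence with nonzero curl is a vortex.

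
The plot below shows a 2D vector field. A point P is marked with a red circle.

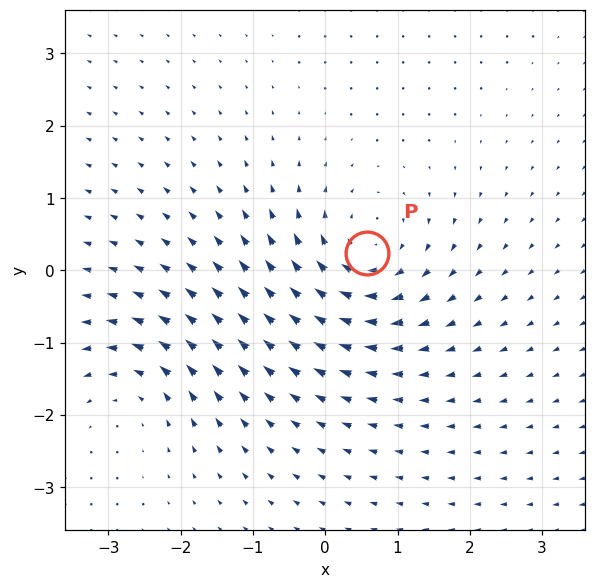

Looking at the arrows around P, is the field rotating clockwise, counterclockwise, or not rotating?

clockwise

Near P at (0.6, 0.2) the arrows circulate clockwise. The curl (z-component) there is about -5; negative curl means clockwise rotation.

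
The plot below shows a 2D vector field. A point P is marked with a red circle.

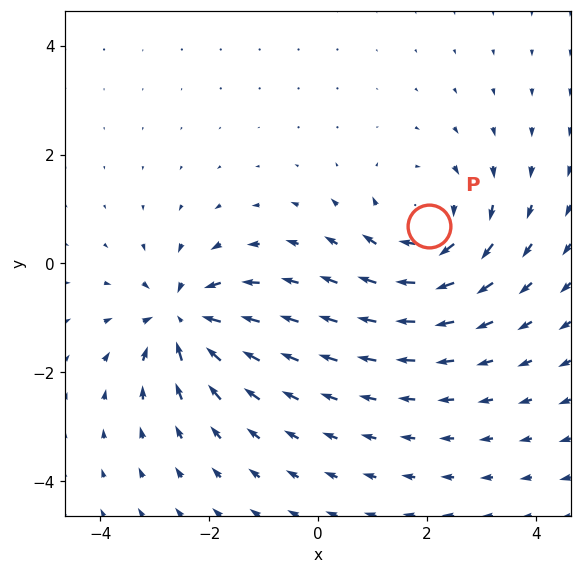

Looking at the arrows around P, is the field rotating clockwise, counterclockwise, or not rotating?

clockwise

Near P at (2.0, 0.7) the arrows circulate clockwise. The curl (z-component) there is about -4; negative curl means clockwise rotation.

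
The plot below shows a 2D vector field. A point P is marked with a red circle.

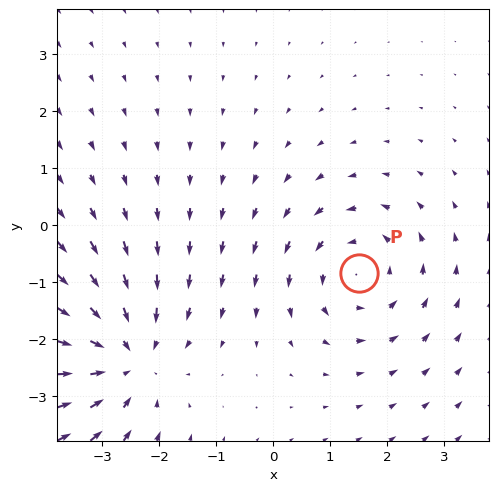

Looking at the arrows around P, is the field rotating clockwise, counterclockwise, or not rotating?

counterclockwise

Near P at (1.5, -0.8) the arrows circulate counterclockwise. The curl (z-component) there is about +3; positive curl means counterclockwise rotation.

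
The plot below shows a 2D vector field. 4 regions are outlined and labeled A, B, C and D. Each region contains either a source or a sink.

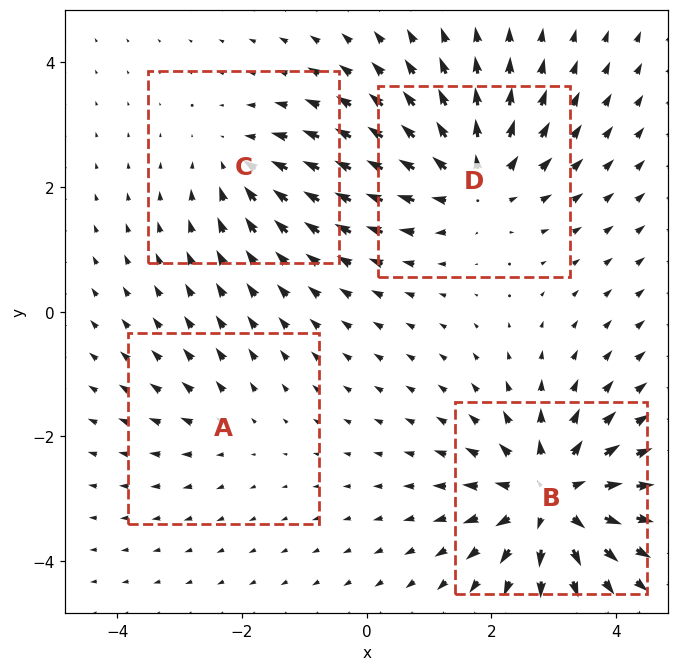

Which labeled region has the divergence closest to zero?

A

Divergence at each region's feature centre — A: about +2, B: about +7, C: about -4, D: about +6. Region A is closest to zero.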